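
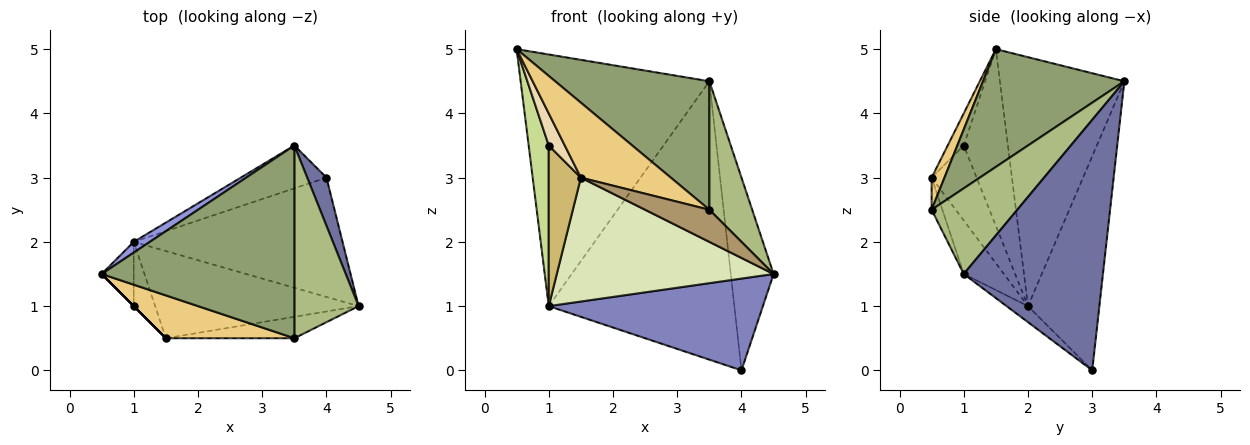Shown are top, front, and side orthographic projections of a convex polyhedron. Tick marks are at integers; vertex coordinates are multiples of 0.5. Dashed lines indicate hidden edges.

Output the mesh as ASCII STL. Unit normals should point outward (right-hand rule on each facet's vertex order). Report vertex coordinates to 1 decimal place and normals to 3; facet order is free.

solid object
 facet normal 0.953 0.293 0.073
  outer loop
   vertex 4.0 3.0 0.0
   vertex 3.5 3.5 4.5
   vertex 4.5 1.0 1.5
  endloop
 endfacet
 facet normal -0.061 -0.609 -0.791
  outer loop
   vertex 1.0 2.0 1.0
   vertex 4.0 3.0 0.0
   vertex 4.5 1.0 1.5
  endloop
 endfacet
 facet normal -0.550 0.834 0.035
  outer loop
   vertex 1.0 2.0 1.0
   vertex 0.5 1.5 5.0
   vertex 3.5 3.5 4.5
  endloop
 endfacet
 facet normal -0.355 0.924 -0.142
  outer loop
   vertex 1.0 2.0 1.0
   vertex 3.5 3.5 4.5
   vertex 4.0 3.0 0.0
  endloop
 endfacet
 facet normal 0.453 -0.494 0.742
  outer loop
   vertex 3.5 0.5 2.5
   vertex 3.5 3.5 4.5
   vertex 0.5 1.5 5.0
  endloop
 endfacet
 facet normal 0.743 -0.371 0.557
  outer loop
   vertex 3.5 0.5 2.5
   vertex 4.5 1.0 1.5
   vertex 3.5 3.5 4.5
  endloop
 endfacet
 facet normal -0.898 -0.408 -0.163
  outer loop
   vertex 1.0 1.0 3.5
   vertex 0.5 1.5 5.0
   vertex 1.0 2.0 1.0
  endloop
 endfacet
 facet normal -0.150 -0.809 -0.569
  outer loop
   vertex 1.5 0.5 3.0
   vertex 1.0 2.0 1.0
   vertex 4.5 1.0 1.5
  endloop
 endfacet
 facet normal -0.137 -0.824 -0.549
  outer loop
   vertex 1.5 0.5 3.0
   vertex 4.5 1.0 1.5
   vertex 3.5 0.5 2.5
  endloop
 endfacet
 facet normal -0.793 -0.566 -0.226
  outer loop
   vertex 1.5 0.5 3.0
   vertex 1.0 1.0 3.5
   vertex 1.0 2.0 1.0
  endloop
 endfacet
 facet normal 0.123 -0.862 0.492
  outer loop
   vertex 1.5 0.5 3.0
   vertex 3.5 0.5 2.5
   vertex 0.5 1.5 5.0
  endloop
 endfacet
 facet normal -0.707 -0.707 0.000
  outer loop
   vertex 1.5 0.5 3.0
   vertex 0.5 1.5 5.0
   vertex 1.0 1.0 3.5
  endloop
 endfacet
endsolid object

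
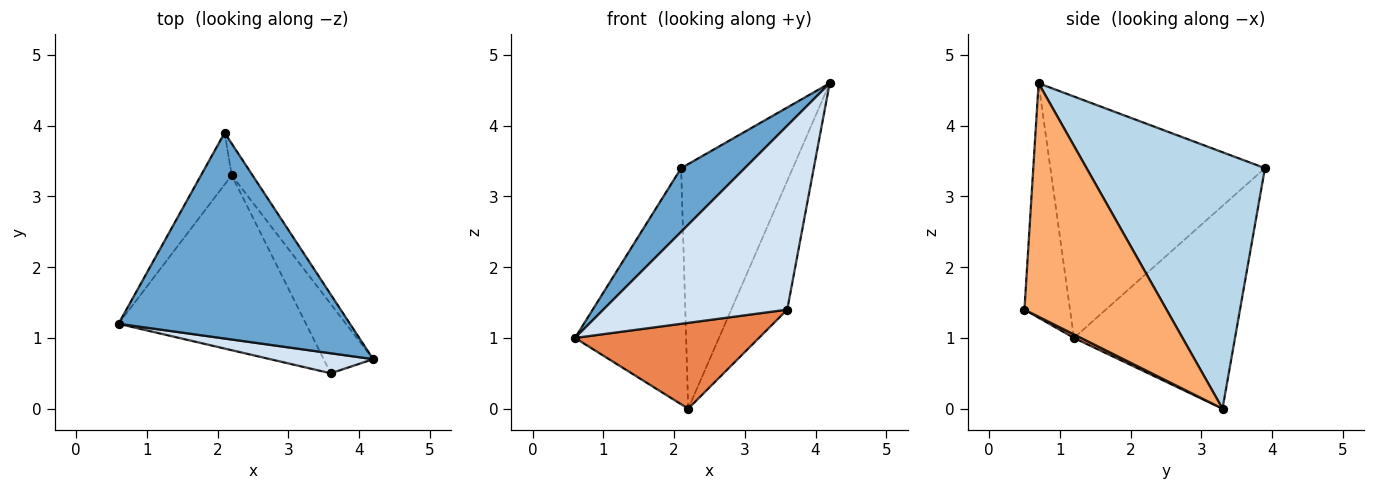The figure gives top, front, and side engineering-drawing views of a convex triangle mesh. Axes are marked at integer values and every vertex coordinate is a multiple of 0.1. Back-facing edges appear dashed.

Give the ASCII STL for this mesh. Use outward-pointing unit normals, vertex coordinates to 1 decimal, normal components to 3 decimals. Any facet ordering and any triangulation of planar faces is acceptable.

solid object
 facet normal -0.706 -0.209 0.677
  outer loop
   vertex 2.1 3.9 3.4
   vertex 0.6 1.2 1.0
   vertex 4.2 0.7 4.6
  endloop
 endfacet
 facet normal -0.817 0.564 -0.123
  outer loop
   vertex 2.2 3.3 0.0
   vertex 0.6 1.2 1.0
   vertex 2.1 3.9 3.4
  endloop
 endfacet
 facet normal 0.846 0.529 -0.069
  outer loop
   vertex 2.2 3.3 0.0
   vertex 2.1 3.9 3.4
   vertex 4.2 0.7 4.6
  endloop
 endfacet
 facet normal -0.239 -0.965 0.105
  outer loop
   vertex 3.6 0.5 1.4
   vertex 4.2 0.7 4.6
   vertex 0.6 1.2 1.0
  endloop
 endfacet
 facet normal 0.017 -0.440 -0.898
  outer loop
   vertex 3.6 0.5 1.4
   vertex 0.6 1.2 1.0
   vertex 2.2 3.3 0.0
  endloop
 endfacet
 facet normal 0.913 0.360 -0.194
  outer loop
   vertex 3.6 0.5 1.4
   vertex 2.2 3.3 0.0
   vertex 4.2 0.7 4.6
  endloop
 endfacet
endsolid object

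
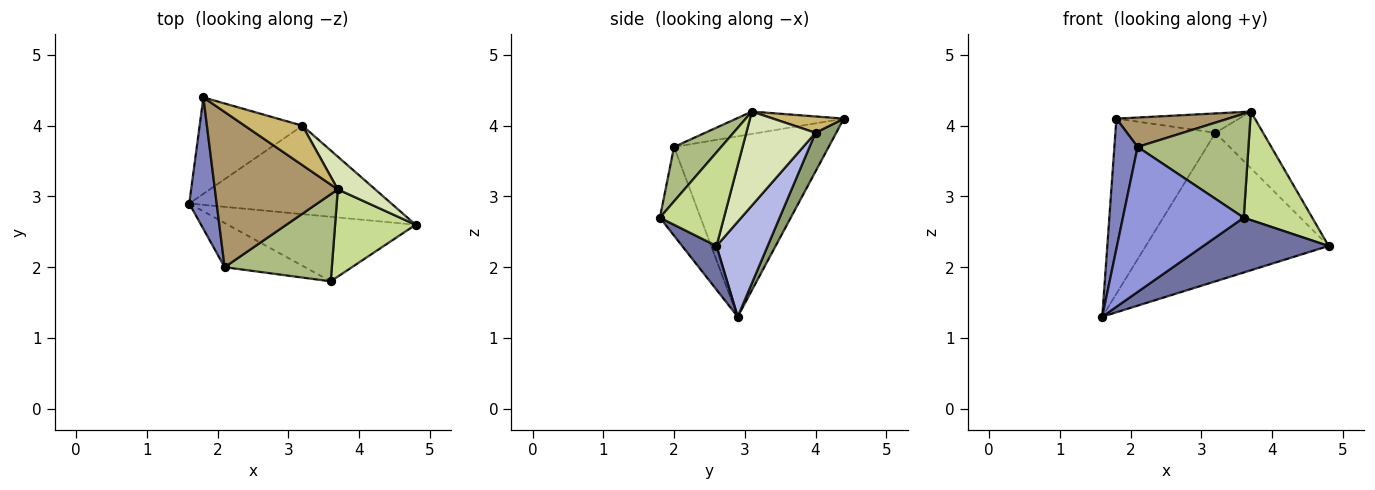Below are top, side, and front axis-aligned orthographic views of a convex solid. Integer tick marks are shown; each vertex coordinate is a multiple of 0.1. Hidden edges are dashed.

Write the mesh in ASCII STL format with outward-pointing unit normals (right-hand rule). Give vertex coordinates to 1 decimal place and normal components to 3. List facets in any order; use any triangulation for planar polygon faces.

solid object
 facet normal 0.175 -0.637 -0.750
  outer loop
   vertex 3.6 1.8 2.7
   vertex 1.6 2.9 1.3
   vertex 4.8 2.6 2.3
  endloop
 endfacet
 facet normal -0.978 -0.147 0.149
  outer loop
   vertex 2.1 2.0 3.7
   vertex 1.8 4.4 4.1
   vertex 1.6 2.9 1.3
  endloop
 endfacet
 facet normal -0.306 -0.911 -0.278
  outer loop
   vertex 2.1 2.0 3.7
   vertex 1.6 2.9 1.3
   vertex 3.6 1.8 2.7
  endloop
 endfacet
 facet normal 0.234 0.835 -0.497
  outer loop
   vertex 3.2 4.0 3.9
   vertex 4.8 2.6 2.3
   vertex 1.6 2.9 1.3
  endloop
 endfacet
 facet normal 0.178 0.862 -0.475
  outer loop
   vertex 3.2 4.0 3.9
   vertex 1.6 2.9 1.3
   vertex 1.8 4.4 4.1
  endloop
 endfacet
 facet normal 0.310 -0.729 0.611
  outer loop
   vertex 3.7 3.1 4.2
   vertex 2.1 2.0 3.7
   vertex 3.6 1.8 2.7
  endloop
 endfacet
 facet normal 0.589 -0.630 0.507
  outer loop
   vertex 3.7 3.1 4.2
   vertex 3.6 1.8 2.7
   vertex 4.8 2.6 2.3
  endloop
 endfacet
 facet normal 0.783 0.539 0.311
  outer loop
   vertex 3.7 3.1 4.2
   vertex 4.8 2.6 2.3
   vertex 3.2 4.0 3.9
  endloop
 endfacet
 facet normal -0.176 -0.183 0.967
  outer loop
   vertex 3.7 3.1 4.2
   vertex 1.8 4.4 4.1
   vertex 2.1 2.0 3.7
  endloop
 endfacet
 facet normal 0.246 0.427 0.870
  outer loop
   vertex 3.7 3.1 4.2
   vertex 3.2 4.0 3.9
   vertex 1.8 4.4 4.1
  endloop
 endfacet
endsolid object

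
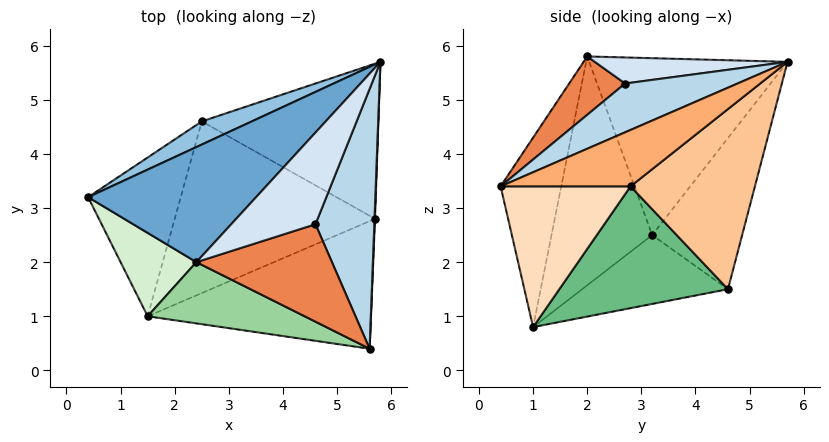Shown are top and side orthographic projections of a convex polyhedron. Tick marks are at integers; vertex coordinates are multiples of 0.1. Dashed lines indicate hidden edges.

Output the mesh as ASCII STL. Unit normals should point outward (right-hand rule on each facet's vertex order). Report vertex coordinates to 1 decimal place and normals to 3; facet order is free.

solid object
 facet normal -0.598 0.565 0.568
  outer loop
   vertex 2.4 2.0 5.8
   vertex 5.8 5.7 5.7
   vertex 0.4 3.2 2.5
  endloop
 endfacet
 facet normal -0.492 0.855 0.163
  outer loop
   vertex 2.5 4.6 1.5
   vertex 0.4 3.2 2.5
   vertex 5.8 5.7 5.7
  endloop
 endfacet
 facet normal 0.601 -0.337 0.724
  outer loop
   vertex 4.6 2.7 5.3
   vertex 5.6 0.4 3.4
   vertex 5.8 5.7 5.7
  endloop
 endfacet
 facet normal 0.287 -0.238 0.928
  outer loop
   vertex 4.6 2.7 5.3
   vertex 5.8 5.7 5.7
   vertex 2.4 2.0 5.8
  endloop
 endfacet
 facet normal 0.341 -0.506 0.792
  outer loop
   vertex 4.6 2.7 5.3
   vertex 2.4 2.0 5.8
   vertex 5.6 0.4 3.4
  endloop
 endfacet
 facet normal 0.999 -0.042 0.009
  outer loop
   vertex 5.7 2.8 3.4
   vertex 5.8 5.7 5.7
   vertex 5.6 0.4 3.4
  endloop
 endfacet
 facet normal 0.631 0.469 -0.618
  outer loop
   vertex 5.7 2.8 3.4
   vertex 2.5 4.6 1.5
   vertex 5.8 5.7 5.7
  endloop
 endfacet
 facet normal 0.533 -0.022 -0.846
  outer loop
   vertex 1.5 1.0 0.8
   vertex 5.7 2.8 3.4
   vertex 5.6 0.4 3.4
  endloop
 endfacet
 facet normal 0.519 0.022 -0.854
  outer loop
   vertex 1.5 1.0 0.8
   vertex 2.5 4.6 1.5
   vertex 5.7 2.8 3.4
  endloop
 endfacet
 facet normal -0.286 -0.928 0.237
  outer loop
   vertex 1.5 1.0 0.8
   vertex 5.6 0.4 3.4
   vertex 2.4 2.0 5.8
  endloop
 endfacet
 facet normal -0.568 0.306 -0.764
  outer loop
   vertex 1.5 1.0 0.8
   vertex 0.4 3.2 2.5
   vertex 2.5 4.6 1.5
  endloop
 endfacet
 facet normal -0.771 -0.583 0.255
  outer loop
   vertex 1.5 1.0 0.8
   vertex 2.4 2.0 5.8
   vertex 0.4 3.2 2.5
  endloop
 endfacet
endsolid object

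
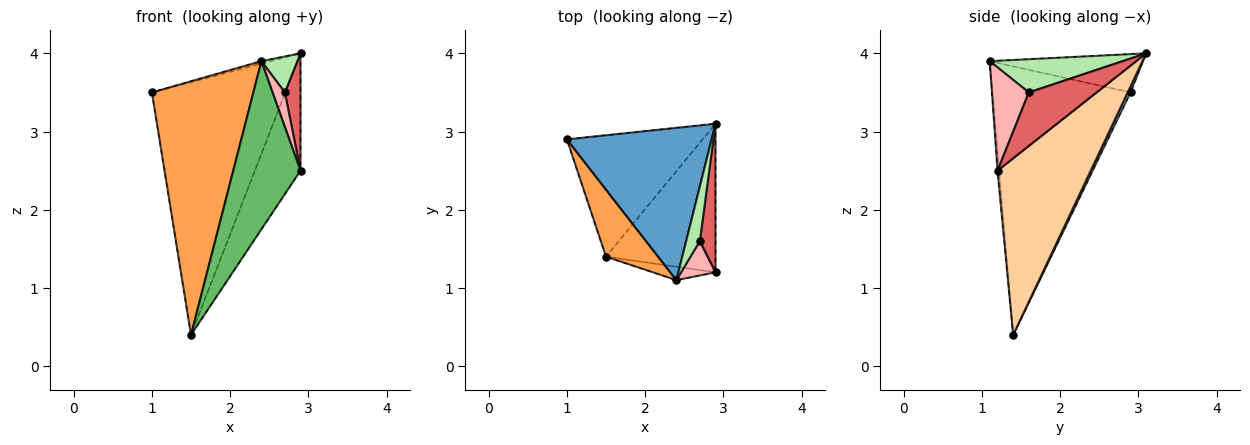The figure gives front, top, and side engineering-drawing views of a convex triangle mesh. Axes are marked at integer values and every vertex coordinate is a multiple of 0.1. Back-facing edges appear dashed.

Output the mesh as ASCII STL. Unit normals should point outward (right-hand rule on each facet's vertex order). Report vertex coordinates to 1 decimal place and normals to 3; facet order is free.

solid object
 facet normal -0.256 0.016 0.967
  outer loop
   vertex 2.4 1.1 3.9
   vertex 2.9 3.1 4.0
   vertex 1.0 2.9 3.5
  endloop
 endfacet
 facet normal 0.019 0.901 -0.433
  outer loop
   vertex 1.5 1.4 0.4
   vertex 1.0 2.9 3.5
   vertex 2.9 3.1 4.0
  endloop
 endfacet
 facet normal -0.796 -0.585 0.155
  outer loop
   vertex 1.5 1.4 0.4
   vertex 2.4 1.1 3.9
   vertex 1.0 2.9 3.5
  endloop
 endfacet
 facet normal 0.785 0.384 -0.487
  outer loop
   vertex 2.9 1.2 2.5
   vertex 1.5 1.4 0.4
   vertex 2.9 3.1 4.0
  endloop
 endfacet
 facet normal -0.023 -0.997 -0.079
  outer loop
   vertex 2.9 1.2 2.5
   vertex 2.4 1.1 3.9
   vertex 1.5 1.4 0.4
  endloop
 endfacet
 facet normal 0.897 -0.243 0.369
  outer loop
   vertex 2.7 1.6 3.5
   vertex 2.9 3.1 4.0
   vertex 2.4 1.1 3.9
  endloop
 endfacet
 facet normal 0.937 -0.216 0.274
  outer loop
   vertex 2.7 1.6 3.5
   vertex 2.9 1.2 2.5
   vertex 2.9 3.1 4.0
  endloop
 endfacet
 facet normal 0.905 -0.302 0.302
  outer loop
   vertex 2.7 1.6 3.5
   vertex 2.4 1.1 3.9
   vertex 2.9 1.2 2.5
  endloop
 endfacet
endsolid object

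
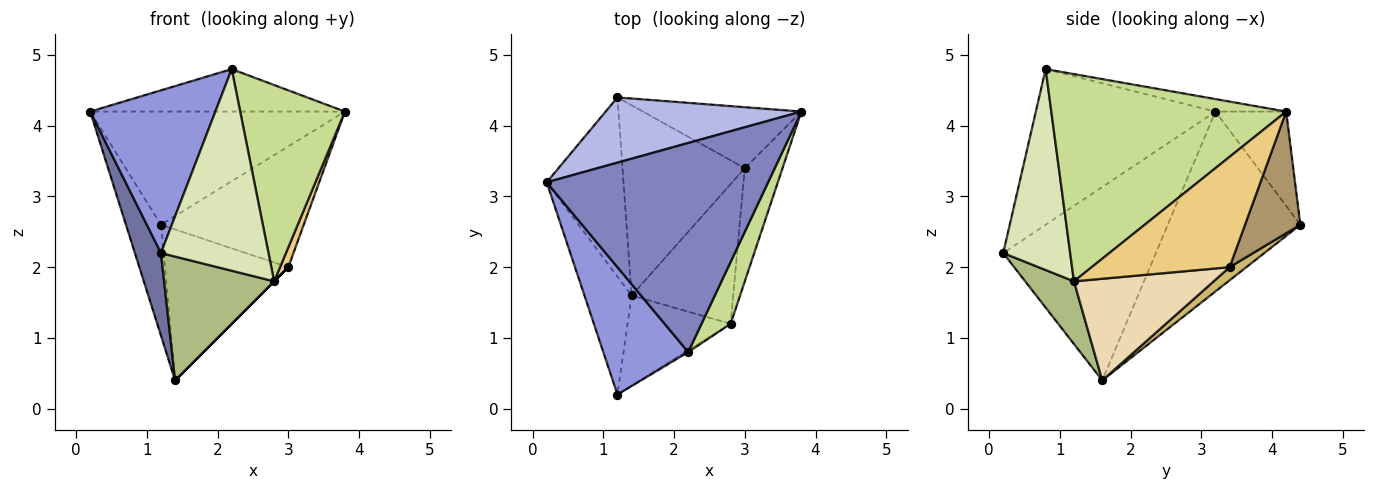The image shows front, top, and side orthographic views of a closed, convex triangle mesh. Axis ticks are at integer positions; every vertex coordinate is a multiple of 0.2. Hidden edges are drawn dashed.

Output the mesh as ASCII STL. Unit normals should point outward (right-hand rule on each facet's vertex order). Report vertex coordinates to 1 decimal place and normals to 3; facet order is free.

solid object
 facet normal -0.958 -0.164 -0.234
  outer loop
   vertex 1.4 1.6 0.4
   vertex 1.2 0.2 2.2
   vertex 0.2 3.2 4.2
  endloop
 endfacet
 facet normal -0.055 0.199 0.979
  outer loop
   vertex 2.2 0.8 4.8
   vertex 3.8 4.2 4.2
   vertex 0.2 3.2 4.2
  endloop
 endfacet
 facet normal -0.749 -0.522 0.408
  outer loop
   vertex 2.2 0.8 4.8
   vertex 0.2 3.2 4.2
   vertex 1.2 0.2 2.2
  endloop
 endfacet
 facet normal -0.234 0.842 0.486
  outer loop
   vertex 1.2 4.4 2.6
   vertex 0.2 3.2 4.2
   vertex 3.8 4.2 4.2
  endloop
 endfacet
 facet normal -0.894 0.236 -0.382
  outer loop
   vertex 1.2 4.4 2.6
   vertex 1.4 1.6 0.4
   vertex 0.2 3.2 4.2
  endloop
 endfacet
 facet normal 0.337 -0.761 -0.554
  outer loop
   vertex 2.8 1.2 1.8
   vertex 1.2 0.2 2.2
   vertex 1.4 1.6 0.4
  endloop
 endfacet
 facet normal 0.906 -0.404 0.127
  outer loop
   vertex 2.8 1.2 1.8
   vertex 3.8 4.2 4.2
   vertex 2.2 0.8 4.8
  endloop
 endfacet
 facet normal 0.529 -0.849 -0.007
  outer loop
   vertex 2.8 1.2 1.8
   vertex 2.2 0.8 4.8
   vertex 1.2 0.2 2.2
  endloop
 endfacet
 facet normal 0.327 0.844 -0.426
  outer loop
   vertex 3.0 3.4 2.0
   vertex 1.2 4.4 2.6
   vertex 3.8 4.2 4.2
  endloop
 endfacet
 facet normal 0.084 0.619 -0.781
  outer loop
   vertex 3.0 3.4 2.0
   vertex 1.4 1.6 0.4
   vertex 1.2 4.4 2.6
  endloop
 endfacet
 facet normal 0.945 -0.057 -0.323
  outer loop
   vertex 3.0 3.4 2.0
   vertex 3.8 4.2 4.2
   vertex 2.8 1.2 1.8
  endloop
 endfacet
 facet normal 0.707 0.000 -0.707
  outer loop
   vertex 3.0 3.4 2.0
   vertex 2.8 1.2 1.8
   vertex 1.4 1.6 0.4
  endloop
 endfacet
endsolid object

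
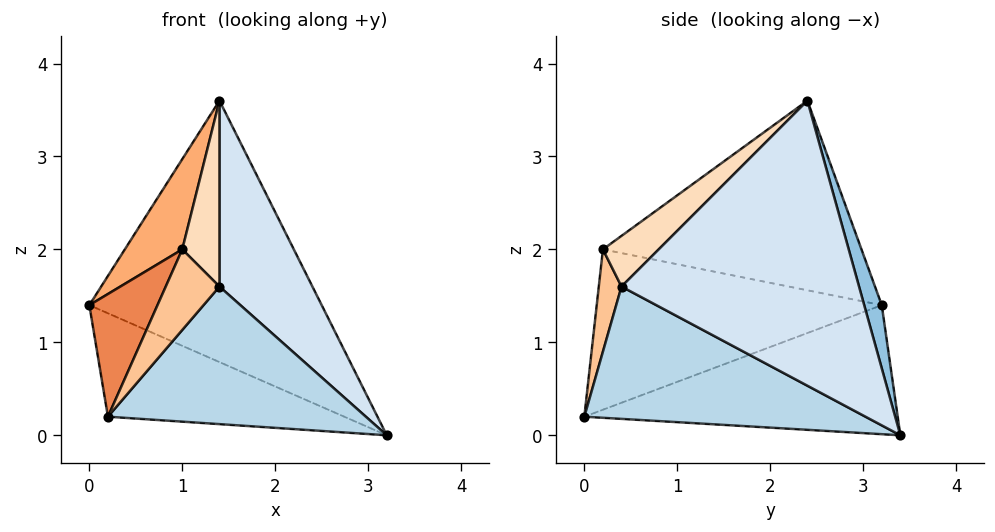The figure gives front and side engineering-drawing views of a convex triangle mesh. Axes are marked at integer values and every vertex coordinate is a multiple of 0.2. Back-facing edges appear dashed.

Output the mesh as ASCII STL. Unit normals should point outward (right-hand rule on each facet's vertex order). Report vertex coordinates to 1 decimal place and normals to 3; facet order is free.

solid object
 facet normal -0.398 0.300 -0.867
  outer loop
   vertex 0.2 0.0 0.2
   vertex 0.0 3.2 1.4
   vertex 3.2 3.4 0.0
  endloop
 endfacet
 facet normal 0.072 0.951 0.300
  outer loop
   vertex 1.4 2.4 3.6
   vertex 3.2 3.4 0.0
   vertex 0.0 3.2 1.4
  endloop
 endfacet
 facet normal 0.675 -0.619 -0.402
  outer loop
   vertex 1.4 0.4 1.6
   vertex 0.2 0.0 0.2
   vertex 3.2 3.4 0.0
  endloop
 endfacet
 facet normal 0.875 -0.342 0.342
  outer loop
   vertex 1.4 0.4 1.6
   vertex 3.2 3.4 0.0
   vertex 1.4 2.4 3.6
  endloop
 endfacet
 facet normal -0.884 -0.211 0.416
  outer loop
   vertex 1.0 0.2 2.0
   vertex 0.0 3.2 1.4
   vertex 0.2 0.0 0.2
  endloop
 endfacet
 facet normal -0.858 -0.191 0.477
  outer loop
   vertex 1.0 0.2 2.0
   vertex 1.4 2.4 3.6
   vertex 0.0 3.2 1.4
  endloop
 endfacet
 facet normal 0.389 -0.919 -0.071
  outer loop
   vertex 1.0 0.2 2.0
   vertex 0.2 0.0 0.2
   vertex 1.4 0.4 1.6
  endloop
 endfacet
 facet normal 0.728 -0.485 0.485
  outer loop
   vertex 1.0 0.2 2.0
   vertex 1.4 0.4 1.6
   vertex 1.4 2.4 3.6
  endloop
 endfacet
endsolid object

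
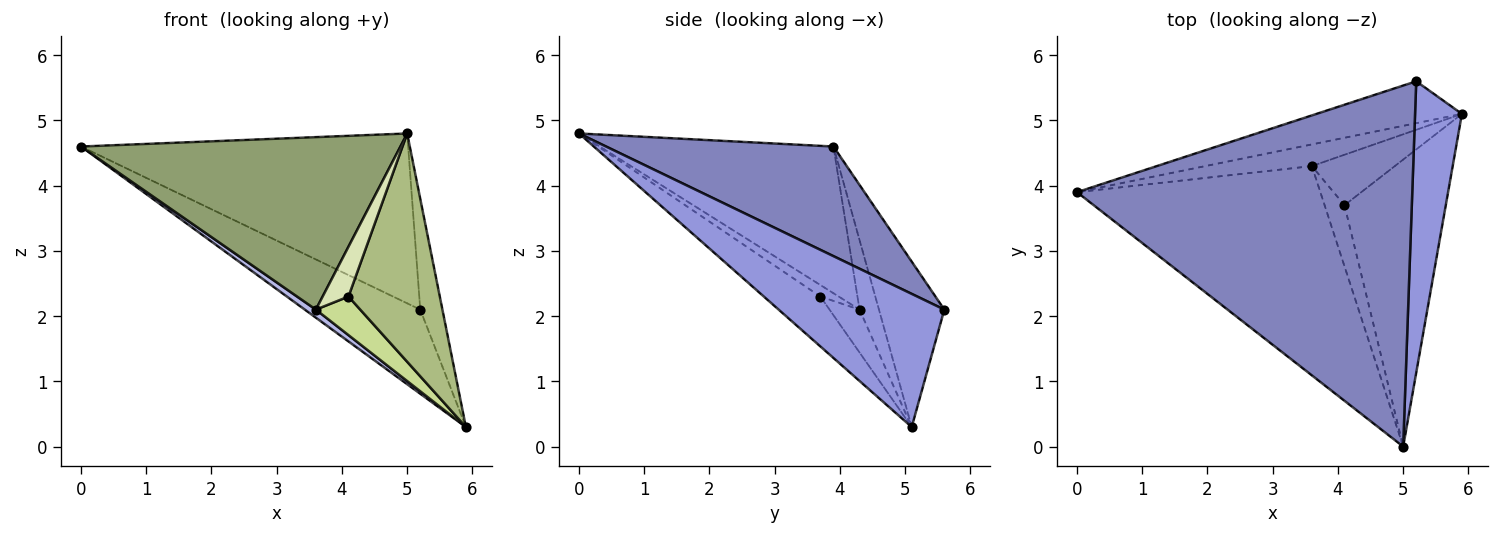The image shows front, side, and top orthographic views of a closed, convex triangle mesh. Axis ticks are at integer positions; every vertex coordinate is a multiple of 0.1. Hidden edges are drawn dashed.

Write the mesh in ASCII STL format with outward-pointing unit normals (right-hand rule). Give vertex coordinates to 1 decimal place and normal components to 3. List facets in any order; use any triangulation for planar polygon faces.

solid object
 facet normal -0.452 0.798 -0.398
  outer loop
   vertex 5.2 5.6 2.1
   vertex 5.9 5.1 0.3
   vertex 0.0 3.9 4.6
  endloop
 endfacet
 facet normal 0.284 0.408 0.868
  outer loop
   vertex 5.2 5.6 2.1
   vertex 0.0 3.9 4.6
   vertex 5.0 0.0 4.8
  endloop
 endfacet
 facet normal 0.936 0.125 0.329
  outer loop
   vertex 5.2 5.6 2.1
   vertex 5.0 0.0 4.8
   vertex 5.9 5.1 0.3
  endloop
 endfacet
 facet normal -0.522 -0.298 -0.799
  outer loop
   vertex 3.6 4.3 2.1
   vertex 0.0 3.9 4.6
   vertex 5.9 5.1 0.3
  endloop
 endfacet
 facet normal -0.422 -0.577 -0.700
  outer loop
   vertex 3.6 4.3 2.1
   vertex 5.0 0.0 4.8
   vertex 0.0 3.9 4.6
  endloop
 endfacet
 facet normal -0.360 -0.581 -0.730
  outer loop
   vertex 4.1 3.7 2.3
   vertex 5.9 5.1 0.3
   vertex 5.0 0.0 4.8
  endloop
 endfacet
 facet normal -0.380 -0.562 -0.735
  outer loop
   vertex 4.1 3.7 2.3
   vertex 3.6 4.3 2.1
   vertex 5.9 5.1 0.3
  endloop
 endfacet
 facet normal -0.410 -0.577 -0.706
  outer loop
   vertex 4.1 3.7 2.3
   vertex 5.0 0.0 4.8
   vertex 3.6 4.3 2.1
  endloop
 endfacet
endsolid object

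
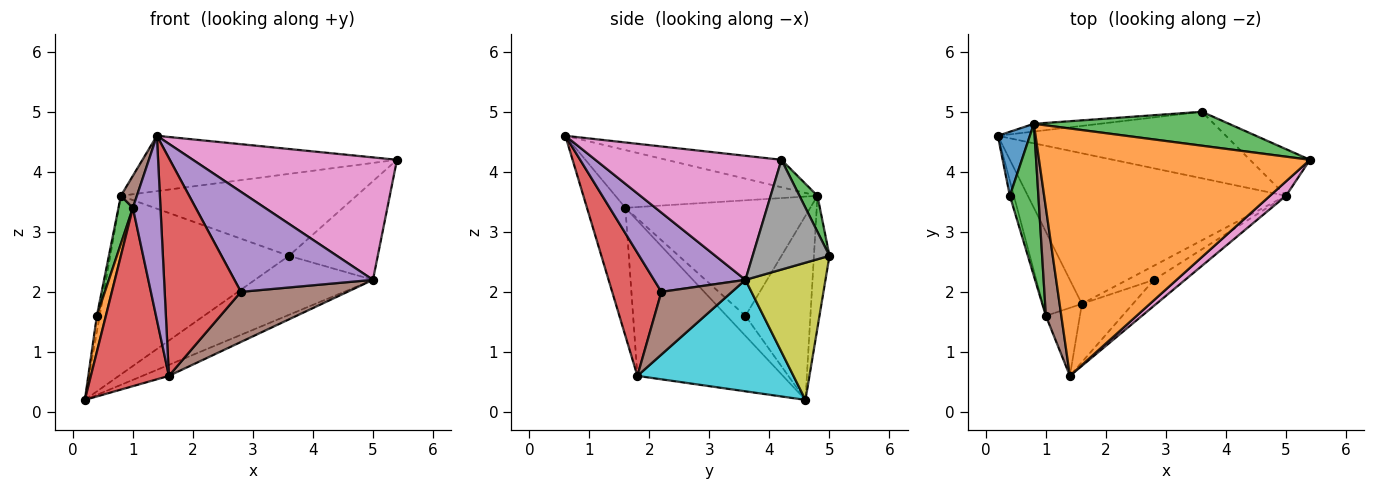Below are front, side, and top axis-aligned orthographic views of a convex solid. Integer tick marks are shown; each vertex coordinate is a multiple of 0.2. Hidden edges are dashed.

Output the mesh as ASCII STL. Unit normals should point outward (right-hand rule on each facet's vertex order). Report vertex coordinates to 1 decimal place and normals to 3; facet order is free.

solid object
 facet normal -0.087 0.995 -0.043
  outer loop
   vertex 0.8 4.8 3.6
   vertex 3.6 5.0 2.6
   vertex 0.2 4.6 0.2
  endloop
 endfacet
 facet normal -0.098 0.217 0.971
  outer loop
   vertex 0.8 4.8 3.6
   vertex 1.4 0.6 4.6
   vertex 5.4 4.2 4.2
  endloop
 endfacet
 facet normal 0.070 0.922 0.382
  outer loop
   vertex 0.8 4.8 3.6
   vertex 5.4 4.2 4.2
   vertex 3.6 5.0 2.6
  endloop
 endfacet
 facet normal -0.860 -0.461 -0.217
  outer loop
   vertex 1.0 1.6 3.4
   vertex 0.2 4.6 0.2
   vertex 1.6 1.8 0.6
  endloop
 endfacet
 facet normal -0.794 -0.571 -0.211
  outer loop
   vertex 1.0 1.6 3.4
   vertex 1.6 1.8 0.6
   vertex 1.4 0.6 4.6
  endloop
 endfacet
 facet normal -0.963 -0.076 0.258
  outer loop
   vertex 1.0 1.6 3.4
   vertex 1.4 0.6 4.6
   vertex 0.8 4.8 3.6
  endloop
 endfacet
 facet normal 0.671 -0.736 0.087
  outer loop
   vertex 5.0 3.6 2.2
   vertex 5.4 4.2 4.2
   vertex 1.4 0.6 4.6
  endloop
 endfacet
 facet normal 0.616 0.712 -0.337
  outer loop
   vertex 5.0 3.6 2.2
   vertex 3.6 5.0 2.6
   vertex 5.4 4.2 4.2
  endloop
 endfacet
 facet normal 0.410 0.605 -0.682
  outer loop
   vertex 5.0 3.6 2.2
   vertex 0.2 4.6 0.2
   vertex 3.6 5.0 2.6
  endloop
 endfacet
 facet normal 0.396 0.067 -0.916
  outer loop
   vertex 5.0 3.6 2.2
   vertex 1.6 1.8 0.6
   vertex 0.2 4.6 0.2
  endloop
 endfacet
 facet normal -0.984 0.043 0.171
  outer loop
   vertex 0.4 3.6 1.6
   vertex 0.8 4.8 3.6
   vertex 0.2 4.6 0.2
  endloop
 endfacet
 facet normal -0.887 -0.426 -0.177
  outer loop
   vertex 0.4 3.6 1.6
   vertex 0.2 4.6 0.2
   vertex 1.0 1.6 3.4
  endloop
 endfacet
 facet normal -0.968 -0.075 0.239
  outer loop
   vertex 0.4 3.6 1.6
   vertex 1.0 1.6 3.4
   vertex 0.8 4.8 3.6
  endloop
 endfacet
 facet normal 0.529 -0.820 -0.219
  outer loop
   vertex 2.8 2.2 2.0
   vertex 1.4 0.6 4.6
   vertex 1.6 1.8 0.6
  endloop
 endfacet
 facet normal 0.538 -0.816 -0.212
  outer loop
   vertex 2.8 2.2 2.0
   vertex 5.0 3.6 2.2
   vertex 1.4 0.6 4.6
  endloop
 endfacet
 facet normal 0.537 -0.812 -0.229
  outer loop
   vertex 2.8 2.2 2.0
   vertex 1.6 1.8 0.6
   vertex 5.0 3.6 2.2
  endloop
 endfacet
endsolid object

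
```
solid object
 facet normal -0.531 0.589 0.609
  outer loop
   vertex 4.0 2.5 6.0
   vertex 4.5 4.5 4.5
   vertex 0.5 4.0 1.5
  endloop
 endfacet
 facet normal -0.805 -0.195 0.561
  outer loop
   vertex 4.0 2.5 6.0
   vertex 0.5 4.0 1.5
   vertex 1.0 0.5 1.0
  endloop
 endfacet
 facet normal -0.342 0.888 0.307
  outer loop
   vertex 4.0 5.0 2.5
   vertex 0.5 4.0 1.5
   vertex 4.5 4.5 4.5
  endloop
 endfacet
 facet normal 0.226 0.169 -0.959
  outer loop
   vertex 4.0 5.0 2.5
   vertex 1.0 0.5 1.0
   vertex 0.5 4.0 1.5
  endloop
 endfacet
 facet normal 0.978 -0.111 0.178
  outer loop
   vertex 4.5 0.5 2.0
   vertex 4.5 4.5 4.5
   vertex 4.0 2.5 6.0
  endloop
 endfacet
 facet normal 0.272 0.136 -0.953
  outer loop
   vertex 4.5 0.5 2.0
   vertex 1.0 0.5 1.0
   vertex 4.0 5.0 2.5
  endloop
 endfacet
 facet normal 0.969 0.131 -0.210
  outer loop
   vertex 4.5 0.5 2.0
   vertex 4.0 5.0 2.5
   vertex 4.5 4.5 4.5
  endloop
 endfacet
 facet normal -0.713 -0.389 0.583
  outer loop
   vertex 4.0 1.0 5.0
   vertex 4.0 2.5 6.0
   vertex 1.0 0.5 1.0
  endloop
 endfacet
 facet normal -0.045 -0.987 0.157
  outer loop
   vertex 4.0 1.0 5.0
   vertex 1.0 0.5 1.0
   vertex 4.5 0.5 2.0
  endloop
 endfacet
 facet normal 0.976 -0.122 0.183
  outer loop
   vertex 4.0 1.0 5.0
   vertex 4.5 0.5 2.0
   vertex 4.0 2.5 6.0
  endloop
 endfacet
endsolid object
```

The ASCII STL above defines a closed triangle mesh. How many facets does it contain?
10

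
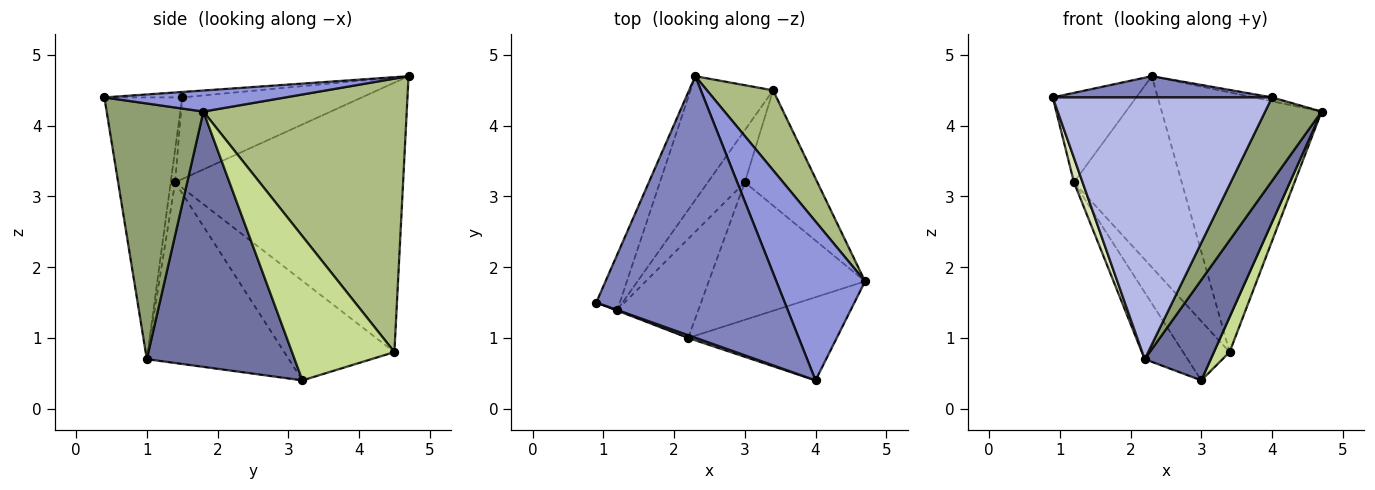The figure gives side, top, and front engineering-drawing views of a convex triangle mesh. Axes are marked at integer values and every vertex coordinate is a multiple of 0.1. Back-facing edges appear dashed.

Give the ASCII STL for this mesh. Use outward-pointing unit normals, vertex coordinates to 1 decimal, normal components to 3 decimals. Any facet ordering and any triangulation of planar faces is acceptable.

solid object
 facet normal 0.797 -0.356 -0.488
  outer loop
   vertex 2.2 1.0 0.7
   vertex 3.0 3.2 0.4
   vertex 4.7 1.8 4.2
  endloop
 endfacet
 facet normal -0.029 -0.081 0.996
  outer loop
   vertex 4.0 0.4 4.4
   vertex 2.3 4.7 4.7
   vertex 0.9 1.5 4.4
  endloop
 endfacet
 facet normal 0.231 0.023 0.973
  outer loop
   vertex 4.0 0.4 4.4
   vertex 4.7 1.8 4.2
   vertex 2.3 4.7 4.7
  endloop
 endfacet
 facet normal -0.334 -0.942 0.010
  outer loop
   vertex 4.0 0.4 4.4
   vertex 0.9 1.5 4.4
   vertex 2.2 1.0 0.7
  endloop
 endfacet
 facet normal 0.772 -0.450 -0.449
  outer loop
   vertex 4.0 0.4 4.4
   vertex 2.2 1.0 0.7
   vertex 4.7 1.8 4.2
  endloop
 endfacet
 facet normal 0.772 0.607 0.187
  outer loop
   vertex 3.4 4.5 0.8
   vertex 2.3 4.7 4.7
   vertex 4.7 1.8 4.2
  endloop
 endfacet
 facet normal 0.885 -0.135 -0.446
  outer loop
   vertex 3.4 4.5 0.8
   vertex 4.7 1.8 4.2
   vertex 3.0 3.2 0.4
  endloop
 endfacet
 facet normal -0.455 -0.890 -0.040
  outer loop
   vertex 1.2 1.4 3.2
   vertex 2.2 1.0 0.7
   vertex 0.9 1.5 4.4
  endloop
 endfacet
 facet normal -0.880 0.266 -0.394
  outer loop
   vertex 1.2 1.4 3.2
   vertex 3.0 3.2 0.4
   vertex 2.2 1.0 0.7
  endloop
 endfacet
 facet normal -0.872 0.368 -0.324
  outer loop
   vertex 1.2 1.4 3.2
   vertex 3.4 4.5 0.8
   vertex 3.0 3.2 0.4
  endloop
 endfacet
 facet normal -0.877 0.408 -0.253
  outer loop
   vertex 1.2 1.4 3.2
   vertex 0.9 1.5 4.4
   vertex 2.3 4.7 4.7
  endloop
 endfacet
 facet normal -0.871 0.412 -0.267
  outer loop
   vertex 1.2 1.4 3.2
   vertex 2.3 4.7 4.7
   vertex 3.4 4.5 0.8
  endloop
 endfacet
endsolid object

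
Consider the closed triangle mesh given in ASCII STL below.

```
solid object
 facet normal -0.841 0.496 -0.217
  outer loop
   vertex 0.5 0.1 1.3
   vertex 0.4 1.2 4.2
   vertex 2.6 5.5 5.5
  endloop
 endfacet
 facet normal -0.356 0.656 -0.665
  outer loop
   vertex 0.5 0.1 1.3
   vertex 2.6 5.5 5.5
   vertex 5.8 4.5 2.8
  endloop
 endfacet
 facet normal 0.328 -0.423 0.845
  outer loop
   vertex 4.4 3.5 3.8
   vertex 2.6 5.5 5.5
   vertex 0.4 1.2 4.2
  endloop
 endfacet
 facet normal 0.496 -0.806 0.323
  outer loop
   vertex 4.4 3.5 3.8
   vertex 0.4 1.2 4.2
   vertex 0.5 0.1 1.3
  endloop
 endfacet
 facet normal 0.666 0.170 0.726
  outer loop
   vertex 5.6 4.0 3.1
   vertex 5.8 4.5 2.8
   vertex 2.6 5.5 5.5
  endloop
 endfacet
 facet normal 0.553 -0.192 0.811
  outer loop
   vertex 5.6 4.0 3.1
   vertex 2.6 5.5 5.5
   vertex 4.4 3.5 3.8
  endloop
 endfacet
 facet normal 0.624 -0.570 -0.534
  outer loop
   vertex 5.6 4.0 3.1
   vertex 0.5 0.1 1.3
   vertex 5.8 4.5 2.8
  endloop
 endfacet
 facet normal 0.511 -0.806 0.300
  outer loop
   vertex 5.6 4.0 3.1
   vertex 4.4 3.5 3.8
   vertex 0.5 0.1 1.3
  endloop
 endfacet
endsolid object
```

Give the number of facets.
8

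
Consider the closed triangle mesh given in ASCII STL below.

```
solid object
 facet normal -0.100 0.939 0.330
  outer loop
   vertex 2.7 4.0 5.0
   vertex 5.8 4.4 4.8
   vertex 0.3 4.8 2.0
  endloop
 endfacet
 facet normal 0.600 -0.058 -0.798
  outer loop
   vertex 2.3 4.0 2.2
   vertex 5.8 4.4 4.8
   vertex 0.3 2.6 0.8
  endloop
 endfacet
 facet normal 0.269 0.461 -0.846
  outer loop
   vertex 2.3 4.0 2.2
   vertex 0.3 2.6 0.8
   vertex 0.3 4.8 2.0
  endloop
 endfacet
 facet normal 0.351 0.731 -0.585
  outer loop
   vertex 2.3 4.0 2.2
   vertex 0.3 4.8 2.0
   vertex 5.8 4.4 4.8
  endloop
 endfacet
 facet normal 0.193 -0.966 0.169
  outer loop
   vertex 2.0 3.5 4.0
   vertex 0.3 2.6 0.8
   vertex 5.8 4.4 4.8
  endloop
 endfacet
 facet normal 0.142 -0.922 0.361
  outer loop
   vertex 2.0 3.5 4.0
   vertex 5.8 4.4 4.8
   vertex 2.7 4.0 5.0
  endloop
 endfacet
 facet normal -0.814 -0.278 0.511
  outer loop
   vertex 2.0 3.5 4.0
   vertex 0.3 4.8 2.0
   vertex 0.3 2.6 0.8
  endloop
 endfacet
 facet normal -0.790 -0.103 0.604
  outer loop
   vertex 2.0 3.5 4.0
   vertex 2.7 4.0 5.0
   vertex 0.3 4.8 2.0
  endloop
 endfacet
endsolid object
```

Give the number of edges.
12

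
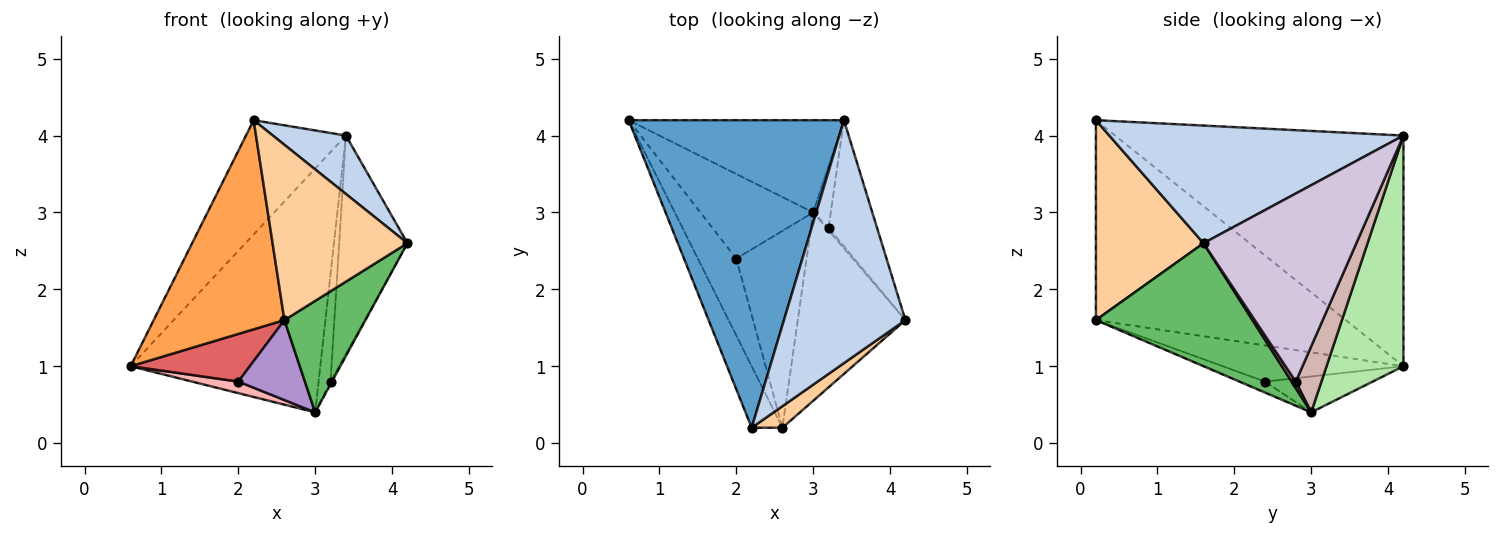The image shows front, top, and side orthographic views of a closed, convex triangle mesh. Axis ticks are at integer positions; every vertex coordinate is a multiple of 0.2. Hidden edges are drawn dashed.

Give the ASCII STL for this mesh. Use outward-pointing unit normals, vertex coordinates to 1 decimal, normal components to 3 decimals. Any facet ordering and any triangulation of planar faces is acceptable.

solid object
 facet normal -0.709 0.246 0.661
  outer loop
   vertex 3.4 4.2 4.0
   vertex 0.6 4.2 1.0
   vertex 2.2 0.2 4.2
  endloop
 endfacet
 facet normal 0.685 -0.170 0.708
  outer loop
   vertex 3.4 4.2 4.0
   vertex 2.2 0.2 4.2
   vertex 4.2 1.6 2.6
  endloop
 endfacet
 facet normal -0.878 -0.459 -0.135
  outer loop
   vertex 2.6 0.2 1.6
   vertex 2.2 0.2 4.2
   vertex 0.6 4.2 1.0
  endloop
 endfacet
 facet normal 0.621 -0.778 0.096
  outer loop
   vertex 2.6 0.2 1.6
   vertex 4.2 1.6 2.6
   vertex 2.2 0.2 4.2
  endloop
 endfacet
 facet normal 0.701 -0.363 -0.614
  outer loop
   vertex 3.0 3.0 0.4
   vertex 4.2 1.6 2.6
   vertex 2.6 0.2 1.6
  endloop
 endfacet
 facet normal 0.355 0.875 -0.331
  outer loop
   vertex 3.0 3.0 0.4
   vertex 0.6 4.2 1.0
   vertex 3.4 4.2 4.0
  endloop
 endfacet
 facet normal -0.624 -0.412 -0.664
  outer loop
   vertex 2.0 2.4 0.8
   vertex 2.6 0.2 1.6
   vertex 0.6 4.2 1.0
  endloop
 endfacet
 facet normal -0.301 -0.129 -0.945
  outer loop
   vertex 2.0 2.4 0.8
   vertex 0.6 4.2 1.0
   vertex 3.0 3.0 0.4
  endloop
 endfacet
 facet normal -0.143 -0.372 -0.917
  outer loop
   vertex 2.0 2.4 0.8
   vertex 3.0 3.0 0.4
   vertex 2.6 0.2 1.6
  endloop
 endfacet
 facet normal 0.889 0.397 -0.229
  outer loop
   vertex 3.2 2.8 0.8
   vertex 3.4 4.2 4.0
   vertex 4.2 1.6 2.6
  endloop
 endfacet
 facet normal 0.905 0.302 -0.302
  outer loop
   vertex 3.2 2.8 0.8
   vertex 4.2 1.6 2.6
   vertex 3.0 3.0 0.4
  endloop
 endfacet
 facet normal 0.881 0.411 -0.235
  outer loop
   vertex 3.2 2.8 0.8
   vertex 3.0 3.0 0.4
   vertex 3.4 4.2 4.0
  endloop
 endfacet
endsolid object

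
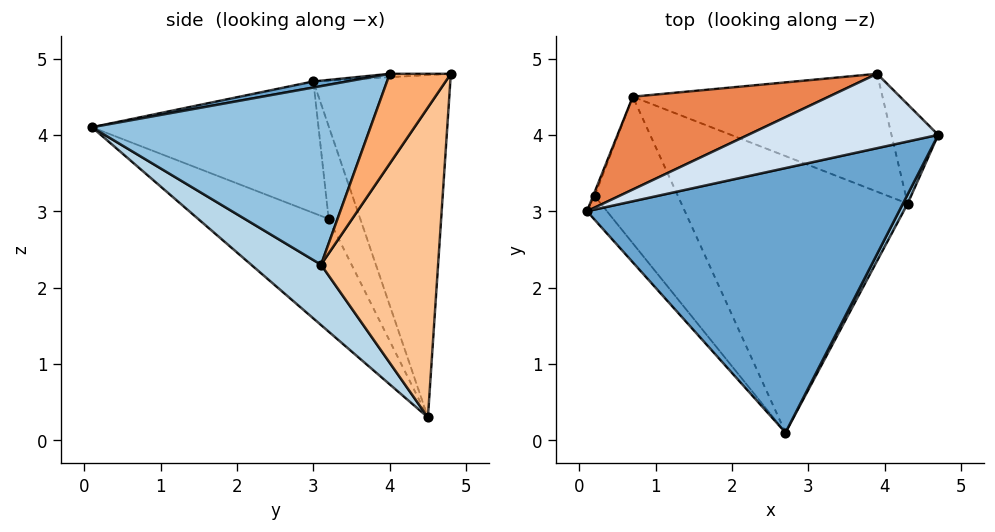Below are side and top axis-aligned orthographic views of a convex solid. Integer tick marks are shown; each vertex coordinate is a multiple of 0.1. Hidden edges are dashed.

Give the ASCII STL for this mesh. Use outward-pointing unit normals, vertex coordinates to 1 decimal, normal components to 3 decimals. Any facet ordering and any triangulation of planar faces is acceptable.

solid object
 facet normal 0.019 -0.186 0.982
  outer loop
   vertex 2.7 0.1 4.1
   vertex 4.7 4.0 4.8
   vertex 0.1 3.0 4.7
  endloop
 endfacet
 facet normal 0.888 -0.460 0.023
  outer loop
   vertex 4.3 3.1 2.3
   vertex 4.7 4.0 4.8
   vertex 2.7 0.1 4.1
  endloop
 endfacet
 facet normal 0.210 -0.583 -0.785
  outer loop
   vertex 4.3 3.1 2.3
   vertex 2.7 0.1 4.1
   vertex 0.7 4.5 0.3
  endloop
 endfacet
 facet normal -0.018 -0.018 1.000
  outer loop
   vertex 3.9 4.8 4.8
   vertex 0.1 3.0 4.7
   vertex 4.7 4.0 4.8
  endloop
 endfacet
 facet normal -0.421 0.875 0.241
  outer loop
   vertex 3.9 4.8 4.8
   vertex 0.7 4.5 0.3
   vertex 0.1 3.0 4.7
  endloop
 endfacet
 facet normal 0.664 0.664 -0.345
  outer loop
   vertex 3.9 4.8 4.8
   vertex 4.7 4.0 4.8
   vertex 4.3 3.1 2.3
  endloop
 endfacet
 facet normal 0.522 0.742 -0.421
  outer loop
   vertex 3.9 4.8 4.8
   vertex 4.3 3.1 2.3
   vertex 0.7 4.5 0.3
  endloop
 endfacet
 facet normal -0.751 -0.650 -0.114
  outer loop
   vertex 0.2 3.2 2.9
   vertex 2.7 0.1 4.1
   vertex 0.1 3.0 4.7
  endloop
 endfacet
 facet normal -0.943 0.332 -0.016
  outer loop
   vertex 0.2 3.2 2.9
   vertex 0.1 3.0 4.7
   vertex 0.7 4.5 0.3
  endloop
 endfacet
 facet normal -0.604 -0.660 -0.446
  outer loop
   vertex 0.2 3.2 2.9
   vertex 0.7 4.5 0.3
   vertex 2.7 0.1 4.1
  endloop
 endfacet
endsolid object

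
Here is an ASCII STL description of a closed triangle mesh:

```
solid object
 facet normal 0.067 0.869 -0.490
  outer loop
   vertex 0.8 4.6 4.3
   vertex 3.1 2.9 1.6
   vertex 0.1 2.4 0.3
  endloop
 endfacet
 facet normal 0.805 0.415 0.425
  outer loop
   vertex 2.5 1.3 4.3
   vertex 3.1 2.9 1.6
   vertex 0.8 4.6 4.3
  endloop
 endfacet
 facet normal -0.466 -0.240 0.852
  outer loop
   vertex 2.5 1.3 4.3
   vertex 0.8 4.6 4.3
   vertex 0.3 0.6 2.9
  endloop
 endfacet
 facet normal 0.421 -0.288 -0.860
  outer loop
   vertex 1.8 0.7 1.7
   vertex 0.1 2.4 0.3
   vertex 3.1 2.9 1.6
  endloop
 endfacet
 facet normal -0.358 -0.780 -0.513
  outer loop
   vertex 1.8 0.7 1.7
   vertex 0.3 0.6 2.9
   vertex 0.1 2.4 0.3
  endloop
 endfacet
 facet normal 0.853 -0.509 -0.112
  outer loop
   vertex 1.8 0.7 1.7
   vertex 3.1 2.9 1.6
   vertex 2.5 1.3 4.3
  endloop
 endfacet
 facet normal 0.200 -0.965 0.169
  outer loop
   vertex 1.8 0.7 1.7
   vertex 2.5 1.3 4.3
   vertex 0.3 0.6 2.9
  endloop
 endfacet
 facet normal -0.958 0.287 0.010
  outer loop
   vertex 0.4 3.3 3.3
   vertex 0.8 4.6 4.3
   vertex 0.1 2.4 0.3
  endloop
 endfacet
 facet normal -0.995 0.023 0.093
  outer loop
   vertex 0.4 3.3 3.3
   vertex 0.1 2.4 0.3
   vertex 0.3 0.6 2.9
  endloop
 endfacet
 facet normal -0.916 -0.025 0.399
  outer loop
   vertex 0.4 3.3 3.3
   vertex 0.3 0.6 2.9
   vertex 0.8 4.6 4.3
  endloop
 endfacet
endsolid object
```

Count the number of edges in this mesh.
15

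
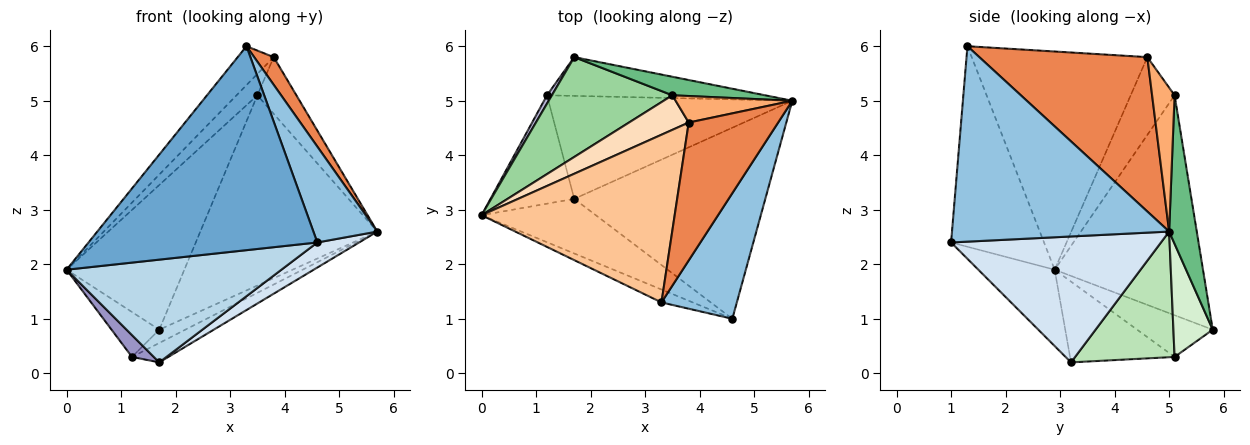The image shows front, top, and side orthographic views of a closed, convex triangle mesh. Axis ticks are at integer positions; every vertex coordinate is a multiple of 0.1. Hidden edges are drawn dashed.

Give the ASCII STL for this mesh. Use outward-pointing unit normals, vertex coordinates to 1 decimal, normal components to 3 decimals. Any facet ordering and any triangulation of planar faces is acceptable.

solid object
 facet normal -0.376 -0.925 -0.059
  outer loop
   vertex 3.3 1.3 6.0
   vertex 0.0 2.9 1.9
   vertex 4.6 1.0 2.4
  endloop
 endfacet
 facet normal 0.900 -0.265 0.347
  outer loop
   vertex 3.3 1.3 6.0
   vertex 4.6 1.0 2.4
   vertex 5.7 5.0 2.6
  endloop
 endfacet
 facet normal -0.299 -0.842 -0.448
  outer loop
   vertex 1.7 3.2 0.2
   vertex 4.6 1.0 2.4
   vertex 0.0 2.9 1.9
  endloop
 endfacet
 facet normal 0.547 -0.109 -0.830
  outer loop
   vertex 1.7 3.2 0.2
   vertex 5.7 5.0 2.6
   vertex 4.6 1.0 2.4
  endloop
 endfacet
 facet normal 0.861 -0.100 0.499
  outer loop
   vertex 3.8 4.6 5.8
   vertex 3.3 1.3 6.0
   vertex 5.7 5.0 2.6
  endloop
 endfacet
 facet normal 0.463 0.803 0.375
  outer loop
   vertex 3.8 4.6 5.8
   vertex 5.7 5.0 2.6
   vertex 3.5 5.1 5.1
  endloop
 endfacet
 facet normal -0.740 0.152 0.655
  outer loop
   vertex 3.8 4.6 5.8
   vertex 0.0 2.9 1.9
   vertex 3.3 1.3 6.0
  endloop
 endfacet
 facet normal -0.742 0.352 0.570
  outer loop
   vertex 3.8 4.6 5.8
   vertex 3.5 5.1 5.1
   vertex 0.0 2.9 1.9
  endloop
 endfacet
 facet normal 0.154 0.983 0.096
  outer loop
   vertex 1.7 5.8 0.8
   vertex 3.5 5.1 5.1
   vertex 5.7 5.0 2.6
  endloop
 endfacet
 facet normal -0.720 0.571 0.394
  outer loop
   vertex 1.7 5.8 0.8
   vertex 0.0 2.9 1.9
   vertex 3.5 5.1 5.1
  endloop
 endfacet
 facet normal 0.452 0.165 -0.877
  outer loop
   vertex 1.2 5.1 0.3
   vertex 5.7 5.0 2.6
   vertex 1.7 3.2 0.2
  endloop
 endfacet
 facet normal 0.440 0.292 -0.849
  outer loop
   vertex 1.2 5.1 0.3
   vertex 1.7 5.8 0.8
   vertex 5.7 5.0 2.6
  endloop
 endfacet
 facet normal -0.687 -0.143 -0.712
  outer loop
   vertex 1.2 5.1 0.3
   vertex 1.7 3.2 0.2
   vertex 0.0 2.9 1.9
  endloop
 endfacet
 facet normal -0.842 0.531 0.099
  outer loop
   vertex 1.2 5.1 0.3
   vertex 0.0 2.9 1.9
   vertex 1.7 5.8 0.8
  endloop
 endfacet
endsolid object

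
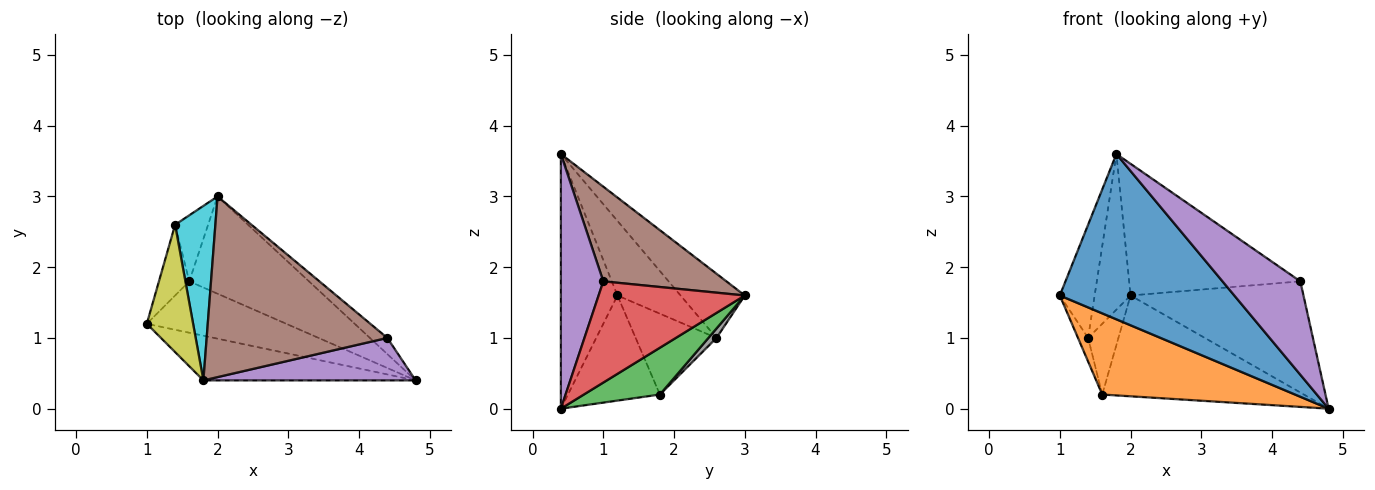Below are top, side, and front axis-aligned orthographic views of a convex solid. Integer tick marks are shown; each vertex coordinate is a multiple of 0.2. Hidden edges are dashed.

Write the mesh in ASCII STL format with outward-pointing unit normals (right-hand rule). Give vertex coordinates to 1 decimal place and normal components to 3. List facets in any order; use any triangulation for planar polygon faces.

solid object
 facet normal -0.299 -0.921 -0.249
  outer loop
   vertex 1.8 0.4 3.6
   vertex 1.0 1.2 1.6
   vertex 4.8 0.4 0.0
  endloop
 endfacet
 facet normal -0.374 -0.784 -0.496
  outer loop
   vertex 1.6 1.8 0.2
   vertex 4.8 0.4 0.0
   vertex 1.0 1.2 1.6
  endloop
 endfacet
 facet normal 0.262 0.694 -0.670
  outer loop
   vertex 1.6 1.8 0.2
   vertex 2.0 3.0 1.6
   vertex 4.8 0.4 0.0
  endloop
 endfacet
 facet normal 0.642 0.759 -0.110
  outer loop
   vertex 4.4 1.0 1.8
   vertex 4.8 0.4 0.0
   vertex 2.0 3.0 1.6
  endloop
 endfacet
 facet normal 0.445 -0.815 0.371
  outer loop
   vertex 4.4 1.0 1.8
   vertex 1.8 0.4 3.6
   vertex 4.8 0.4 0.0
  endloop
 endfacet
 facet normal 0.390 0.542 0.744
  outer loop
   vertex 4.4 1.0 1.8
   vertex 2.0 3.0 1.6
   vertex 1.8 0.4 3.6
  endloop
 endfacet
 facet normal -0.930 0.116 -0.349
  outer loop
   vertex 1.4 2.6 1.0
   vertex 1.6 1.8 0.2
   vertex 1.0 1.2 1.6
  endloop
 endfacet
 facet normal 0.191 0.718 -0.670
  outer loop
   vertex 1.4 2.6 1.0
   vertex 2.0 3.0 1.6
   vertex 1.6 1.8 0.2
  endloop
 endfacet
 facet normal -0.769 0.424 0.478
  outer loop
   vertex 1.4 2.6 1.0
   vertex 1.0 1.2 1.6
   vertex 1.8 0.4 3.6
  endloop
 endfacet
 facet normal -0.766 0.428 0.480
  outer loop
   vertex 1.4 2.6 1.0
   vertex 1.8 0.4 3.6
   vertex 2.0 3.0 1.6
  endloop
 endfacet
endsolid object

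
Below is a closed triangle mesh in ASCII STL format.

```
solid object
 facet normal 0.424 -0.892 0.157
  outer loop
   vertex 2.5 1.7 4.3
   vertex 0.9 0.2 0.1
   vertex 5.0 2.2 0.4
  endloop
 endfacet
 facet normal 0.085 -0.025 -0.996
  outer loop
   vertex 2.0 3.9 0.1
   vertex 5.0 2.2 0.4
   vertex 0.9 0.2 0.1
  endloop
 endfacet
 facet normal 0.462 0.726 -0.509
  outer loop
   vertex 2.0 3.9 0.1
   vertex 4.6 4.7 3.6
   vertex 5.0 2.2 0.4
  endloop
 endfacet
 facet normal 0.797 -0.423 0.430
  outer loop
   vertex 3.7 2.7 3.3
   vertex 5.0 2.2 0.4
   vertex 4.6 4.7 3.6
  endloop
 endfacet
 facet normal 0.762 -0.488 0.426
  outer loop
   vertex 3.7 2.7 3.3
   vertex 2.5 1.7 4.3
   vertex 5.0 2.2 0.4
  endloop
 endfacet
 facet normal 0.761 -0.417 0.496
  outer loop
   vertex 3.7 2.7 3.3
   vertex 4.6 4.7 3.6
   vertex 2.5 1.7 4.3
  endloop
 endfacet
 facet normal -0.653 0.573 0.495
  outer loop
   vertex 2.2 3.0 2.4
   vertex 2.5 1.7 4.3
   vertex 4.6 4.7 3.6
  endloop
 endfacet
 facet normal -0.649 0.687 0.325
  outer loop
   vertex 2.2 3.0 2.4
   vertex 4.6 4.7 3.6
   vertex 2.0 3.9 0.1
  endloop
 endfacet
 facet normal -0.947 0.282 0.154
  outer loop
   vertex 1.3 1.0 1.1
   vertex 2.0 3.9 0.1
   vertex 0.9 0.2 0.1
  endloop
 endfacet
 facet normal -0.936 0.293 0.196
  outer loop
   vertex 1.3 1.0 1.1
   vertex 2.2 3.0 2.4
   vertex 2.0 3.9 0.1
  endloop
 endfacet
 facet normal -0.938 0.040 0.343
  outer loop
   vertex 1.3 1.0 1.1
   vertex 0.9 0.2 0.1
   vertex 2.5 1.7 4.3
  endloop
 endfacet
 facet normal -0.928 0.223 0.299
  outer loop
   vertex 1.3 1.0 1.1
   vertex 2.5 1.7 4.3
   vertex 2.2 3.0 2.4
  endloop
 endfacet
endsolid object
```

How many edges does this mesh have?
18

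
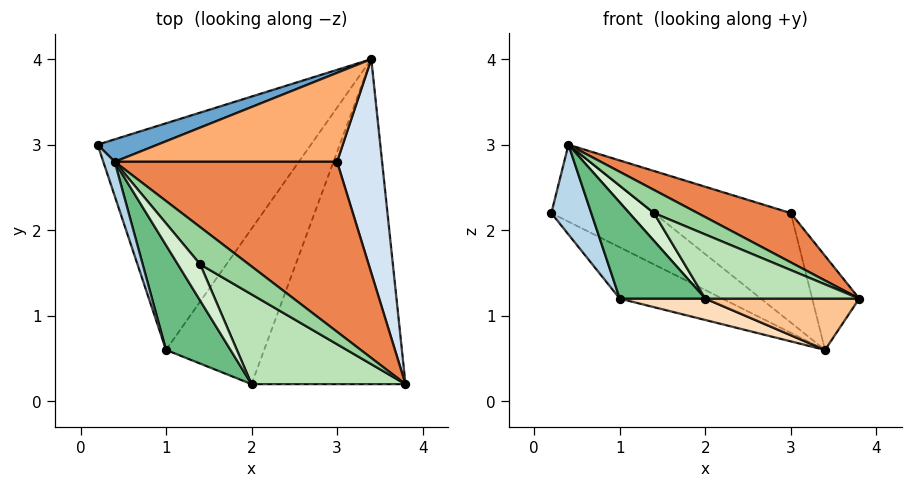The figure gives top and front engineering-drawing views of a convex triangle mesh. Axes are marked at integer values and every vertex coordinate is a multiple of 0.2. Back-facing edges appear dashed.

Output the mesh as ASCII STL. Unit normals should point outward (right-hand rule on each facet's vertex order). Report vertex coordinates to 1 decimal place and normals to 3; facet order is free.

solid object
 facet normal -0.158 0.948 0.276
  outer loop
   vertex 0.4 2.8 3.0
   vertex 3.4 4.0 0.6
   vertex 0.2 3.0 2.2
  endloop
 endfacet
 facet normal -0.486 0.193 -0.852
  outer loop
   vertex 1.0 0.6 1.2
   vertex 0.2 3.0 2.2
   vertex 3.4 4.0 0.6
  endloop
 endfacet
 facet normal -0.921 -0.365 0.139
  outer loop
   vertex 1.0 0.6 1.2
   vertex 0.4 2.8 3.0
   vertex 0.2 3.0 2.2
  endloop
 endfacet
 facet normal 0.926 0.152 0.346
  outer loop
   vertex 3.0 2.8 2.2
   vertex 3.8 0.2 1.2
   vertex 3.4 4.0 0.6
  endloop
 endfacet
 facet normal 0.283 -0.267 0.921
  outer loop
   vertex 3.0 2.8 2.2
   vertex 0.4 2.8 3.0
   vertex 3.8 0.2 1.2
  endloop
 endfacet
 facet normal 0.190 0.762 0.619
  outer loop
   vertex 3.0 2.8 2.2
   vertex 3.4 4.0 0.6
   vertex 0.4 2.8 3.0
  endloop
 endfacet
 facet normal 0.000 -0.156 -0.988
  outer loop
   vertex 2.0 0.2 1.2
   vertex 3.4 4.0 0.6
   vertex 3.8 0.2 1.2
  endloop
 endfacet
 facet normal -0.054 -0.136 -0.989
  outer loop
   vertex 2.0 0.2 1.2
   vertex 1.0 0.6 1.2
   vertex 3.4 4.0 0.6
  endloop
 endfacet
 facet normal -0.261 -0.653 0.711
  outer loop
   vertex 2.0 0.2 1.2
   vertex 0.4 2.8 3.0
   vertex 1.0 0.6 1.2
  endloop
 endfacet
 facet normal 0.046 -0.527 0.848
  outer loop
   vertex 1.4 1.6 2.2
   vertex 3.8 0.2 1.2
   vertex 0.4 2.8 3.0
  endloop
 endfacet
 facet normal 0.000 -0.581 0.814
  outer loop
   vertex 1.4 1.6 2.2
   vertex 2.0 0.2 1.2
   vertex 3.8 0.2 1.2
  endloop
 endfacet
 facet normal -0.093 -0.605 0.791
  outer loop
   vertex 1.4 1.6 2.2
   vertex 0.4 2.8 3.0
   vertex 2.0 0.2 1.2
  endloop
 endfacet
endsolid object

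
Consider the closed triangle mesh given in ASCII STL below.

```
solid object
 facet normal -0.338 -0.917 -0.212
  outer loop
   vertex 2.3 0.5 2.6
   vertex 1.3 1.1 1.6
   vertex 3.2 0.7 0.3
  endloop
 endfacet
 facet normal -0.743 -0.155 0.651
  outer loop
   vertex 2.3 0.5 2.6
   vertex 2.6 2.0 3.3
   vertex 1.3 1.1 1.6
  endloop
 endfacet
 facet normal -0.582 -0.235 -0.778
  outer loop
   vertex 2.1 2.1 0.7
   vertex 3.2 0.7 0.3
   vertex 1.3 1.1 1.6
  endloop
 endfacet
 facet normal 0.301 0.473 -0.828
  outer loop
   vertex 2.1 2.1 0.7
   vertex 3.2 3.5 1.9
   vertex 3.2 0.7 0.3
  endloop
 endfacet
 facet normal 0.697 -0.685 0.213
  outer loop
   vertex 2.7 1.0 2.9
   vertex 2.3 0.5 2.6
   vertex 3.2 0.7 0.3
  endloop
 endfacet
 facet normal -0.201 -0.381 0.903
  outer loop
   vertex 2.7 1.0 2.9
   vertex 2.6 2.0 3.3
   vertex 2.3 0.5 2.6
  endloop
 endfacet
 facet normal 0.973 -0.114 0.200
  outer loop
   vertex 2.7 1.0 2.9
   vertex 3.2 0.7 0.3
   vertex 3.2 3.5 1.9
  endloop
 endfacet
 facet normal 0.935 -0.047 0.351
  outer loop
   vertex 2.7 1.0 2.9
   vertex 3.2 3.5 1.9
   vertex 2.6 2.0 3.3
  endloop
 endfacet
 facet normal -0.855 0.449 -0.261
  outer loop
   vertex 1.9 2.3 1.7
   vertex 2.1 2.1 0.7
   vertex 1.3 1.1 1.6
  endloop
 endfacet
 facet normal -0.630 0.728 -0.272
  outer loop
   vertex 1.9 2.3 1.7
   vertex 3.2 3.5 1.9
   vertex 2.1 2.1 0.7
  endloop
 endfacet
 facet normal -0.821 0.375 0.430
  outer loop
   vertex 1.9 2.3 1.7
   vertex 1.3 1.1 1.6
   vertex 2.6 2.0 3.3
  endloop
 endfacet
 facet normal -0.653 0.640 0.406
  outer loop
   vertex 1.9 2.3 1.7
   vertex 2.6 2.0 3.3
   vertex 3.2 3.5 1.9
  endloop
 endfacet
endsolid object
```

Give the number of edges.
18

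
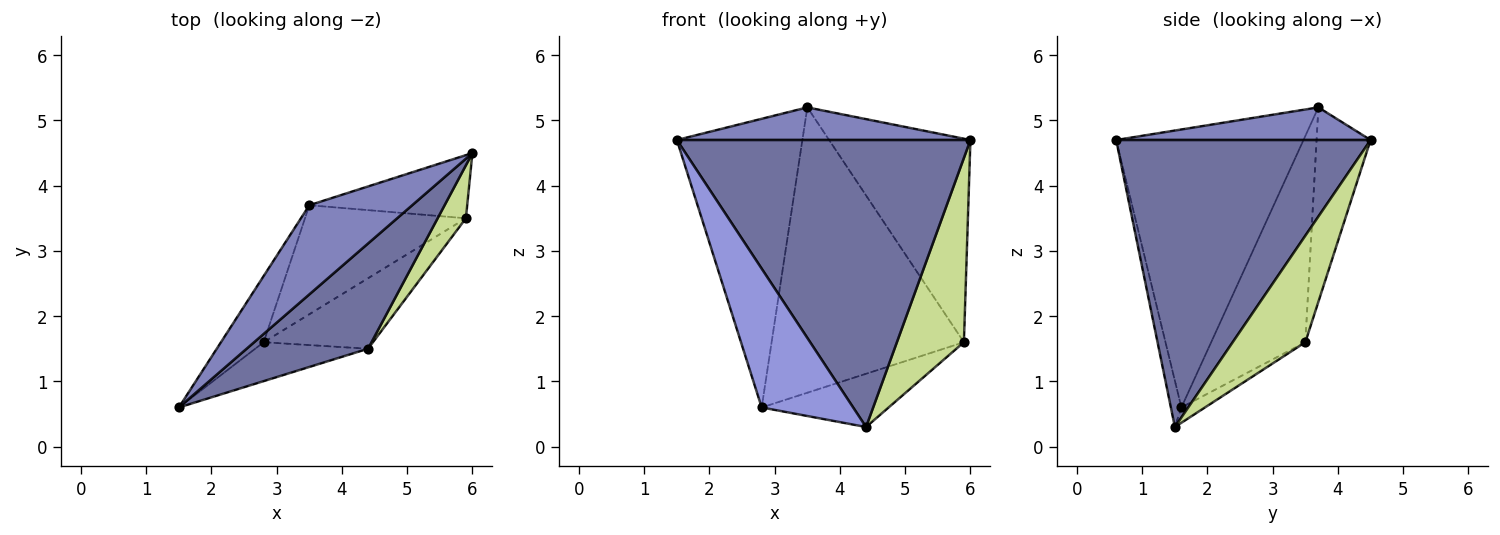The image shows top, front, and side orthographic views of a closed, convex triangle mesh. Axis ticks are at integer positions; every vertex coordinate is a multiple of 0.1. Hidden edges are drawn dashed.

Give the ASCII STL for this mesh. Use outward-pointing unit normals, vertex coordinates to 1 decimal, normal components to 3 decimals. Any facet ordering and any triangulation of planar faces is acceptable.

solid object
 facet normal 0.631 -0.728 0.267
  outer loop
   vertex 4.4 1.5 0.3
   vertex 6.0 4.5 4.7
   vertex 1.5 0.6 4.7
  endloop
 endfacet
 facet normal 0.285 -0.329 0.900
  outer loop
   vertex 3.5 3.7 5.2
   vertex 1.5 0.6 4.7
   vertex 6.0 4.5 4.7
  endloop
 endfacet
 facet normal -0.110 -0.957 -0.268
  outer loop
   vertex 2.8 1.6 0.6
   vertex 4.4 1.5 0.3
   vertex 1.5 0.6 4.7
  endloop
 endfacet
 facet normal -0.824 0.552 -0.127
  outer loop
   vertex 2.8 1.6 0.6
   vertex 1.5 0.6 4.7
   vertex 3.5 3.7 5.2
  endloop
 endfacet
 facet normal -0.343 0.897 -0.278
  outer loop
   vertex 5.9 3.5 1.6
   vertex 3.5 3.7 5.2
   vertex 6.0 4.5 4.7
  endloop
 endfacet
 facet normal -0.416 0.850 -0.325
  outer loop
   vertex 5.9 3.5 1.6
   vertex 2.8 1.6 0.6
   vertex 3.5 3.7 5.2
  endloop
 endfacet
 facet normal 0.721 -0.665 0.191
  outer loop
   vertex 5.9 3.5 1.6
   vertex 6.0 4.5 4.7
   vertex 4.4 1.5 0.3
  endloop
 endfacet
 facet normal -0.111 0.599 -0.793
  outer loop
   vertex 5.9 3.5 1.6
   vertex 4.4 1.5 0.3
   vertex 2.8 1.6 0.6
  endloop
 endfacet
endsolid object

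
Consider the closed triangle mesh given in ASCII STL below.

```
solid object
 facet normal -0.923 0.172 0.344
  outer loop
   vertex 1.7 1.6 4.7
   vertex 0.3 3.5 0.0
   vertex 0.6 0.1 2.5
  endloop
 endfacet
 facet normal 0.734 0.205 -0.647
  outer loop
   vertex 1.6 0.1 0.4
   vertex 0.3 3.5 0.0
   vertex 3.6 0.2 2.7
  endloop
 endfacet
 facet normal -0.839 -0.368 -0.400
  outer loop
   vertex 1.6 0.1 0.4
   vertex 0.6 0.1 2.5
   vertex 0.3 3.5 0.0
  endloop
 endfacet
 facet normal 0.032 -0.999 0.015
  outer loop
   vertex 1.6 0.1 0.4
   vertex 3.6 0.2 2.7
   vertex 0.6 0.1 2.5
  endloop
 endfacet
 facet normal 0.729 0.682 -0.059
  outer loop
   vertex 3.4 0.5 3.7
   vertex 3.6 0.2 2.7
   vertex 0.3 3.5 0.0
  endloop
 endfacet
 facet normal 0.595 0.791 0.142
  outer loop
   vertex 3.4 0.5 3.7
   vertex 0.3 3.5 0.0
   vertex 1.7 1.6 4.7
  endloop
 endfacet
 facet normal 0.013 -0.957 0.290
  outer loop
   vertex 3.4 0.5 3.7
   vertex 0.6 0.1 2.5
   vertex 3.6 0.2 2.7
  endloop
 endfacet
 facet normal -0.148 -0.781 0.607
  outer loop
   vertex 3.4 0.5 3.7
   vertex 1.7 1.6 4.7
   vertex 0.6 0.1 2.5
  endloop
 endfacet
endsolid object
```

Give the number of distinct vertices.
6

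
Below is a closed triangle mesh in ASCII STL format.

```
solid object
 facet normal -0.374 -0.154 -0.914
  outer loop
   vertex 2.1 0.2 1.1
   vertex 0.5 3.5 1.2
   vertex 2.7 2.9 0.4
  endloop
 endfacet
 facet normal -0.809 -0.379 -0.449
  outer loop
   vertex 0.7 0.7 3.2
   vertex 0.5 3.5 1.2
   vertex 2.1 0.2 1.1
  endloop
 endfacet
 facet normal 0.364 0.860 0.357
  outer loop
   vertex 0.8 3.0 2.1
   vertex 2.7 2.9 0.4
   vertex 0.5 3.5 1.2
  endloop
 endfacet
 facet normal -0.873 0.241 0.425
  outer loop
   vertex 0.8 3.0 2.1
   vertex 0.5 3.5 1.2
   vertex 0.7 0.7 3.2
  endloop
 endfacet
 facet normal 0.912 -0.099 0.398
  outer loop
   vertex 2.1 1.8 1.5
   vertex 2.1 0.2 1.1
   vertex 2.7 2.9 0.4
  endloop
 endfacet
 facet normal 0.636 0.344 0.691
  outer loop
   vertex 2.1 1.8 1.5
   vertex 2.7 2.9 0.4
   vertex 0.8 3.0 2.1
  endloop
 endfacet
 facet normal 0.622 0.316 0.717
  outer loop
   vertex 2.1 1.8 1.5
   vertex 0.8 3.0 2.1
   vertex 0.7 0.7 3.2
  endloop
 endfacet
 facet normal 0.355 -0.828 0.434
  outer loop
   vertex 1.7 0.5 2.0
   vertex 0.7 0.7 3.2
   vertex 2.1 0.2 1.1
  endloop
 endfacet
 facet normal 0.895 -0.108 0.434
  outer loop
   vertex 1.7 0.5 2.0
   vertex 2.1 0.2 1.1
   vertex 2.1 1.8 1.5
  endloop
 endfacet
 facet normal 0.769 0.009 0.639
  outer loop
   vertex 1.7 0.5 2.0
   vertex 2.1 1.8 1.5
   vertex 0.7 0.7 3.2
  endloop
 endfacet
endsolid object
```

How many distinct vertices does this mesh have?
7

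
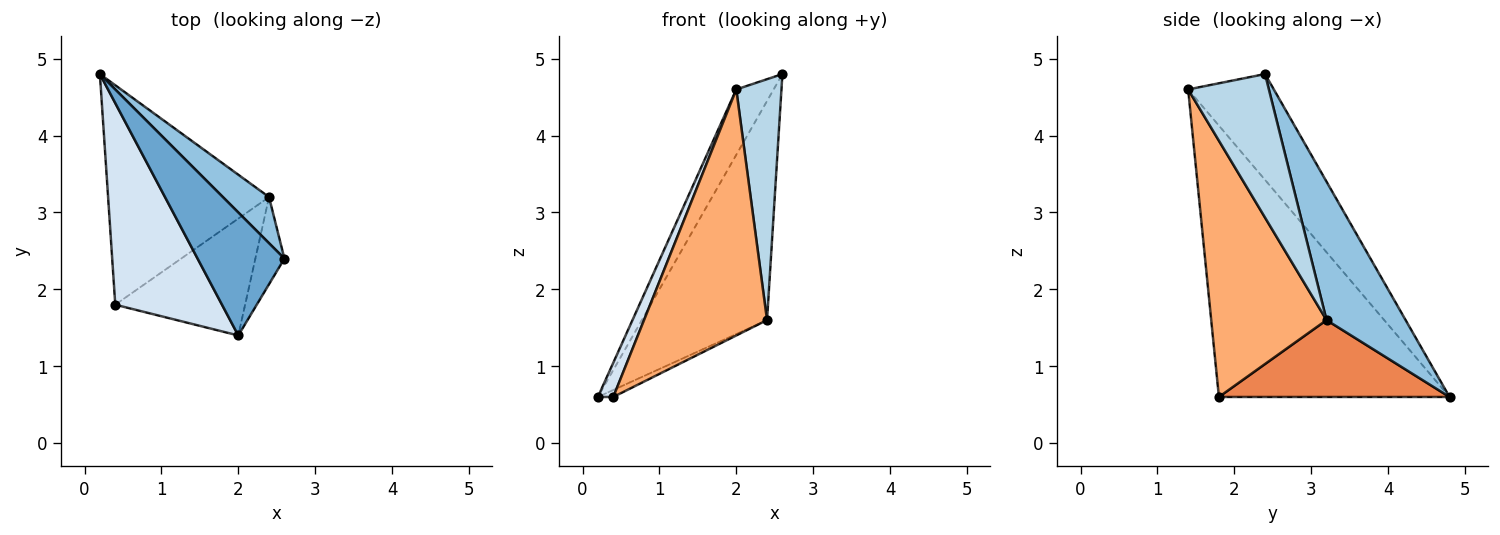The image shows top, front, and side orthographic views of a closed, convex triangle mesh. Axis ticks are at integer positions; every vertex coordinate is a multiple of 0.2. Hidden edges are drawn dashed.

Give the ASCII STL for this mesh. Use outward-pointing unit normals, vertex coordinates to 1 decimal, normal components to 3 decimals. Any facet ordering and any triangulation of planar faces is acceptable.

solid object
 facet normal -0.733 0.319 0.601
  outer loop
   vertex 2.0 1.4 4.6
   vertex 2.6 2.4 4.8
   vertex 0.2 4.8 0.6
  endloop
 endfacet
 facet normal 0.526 0.832 0.175
  outer loop
   vertex 2.4 3.2 1.6
   vertex 0.2 4.8 0.6
   vertex 2.6 2.4 4.8
  endloop
 endfacet
 facet normal 0.859 -0.481 -0.174
  outer loop
   vertex 2.4 3.2 1.6
   vertex 2.6 2.4 4.8
   vertex 2.0 1.4 4.6
  endloop
 endfacet
 facet normal -0.929 -0.062 0.365
  outer loop
   vertex 0.4 1.8 0.6
   vertex 2.0 1.4 4.6
   vertex 0.2 4.8 0.6
  endloop
 endfacet
 facet normal 0.431 0.029 -0.902
  outer loop
   vertex 0.4 1.8 0.6
   vertex 0.2 4.8 0.6
   vertex 2.4 3.2 1.6
  endloop
 endfacet
 facet normal 0.646 -0.689 -0.327
  outer loop
   vertex 0.4 1.8 0.6
   vertex 2.4 3.2 1.6
   vertex 2.0 1.4 4.6
  endloop
 endfacet
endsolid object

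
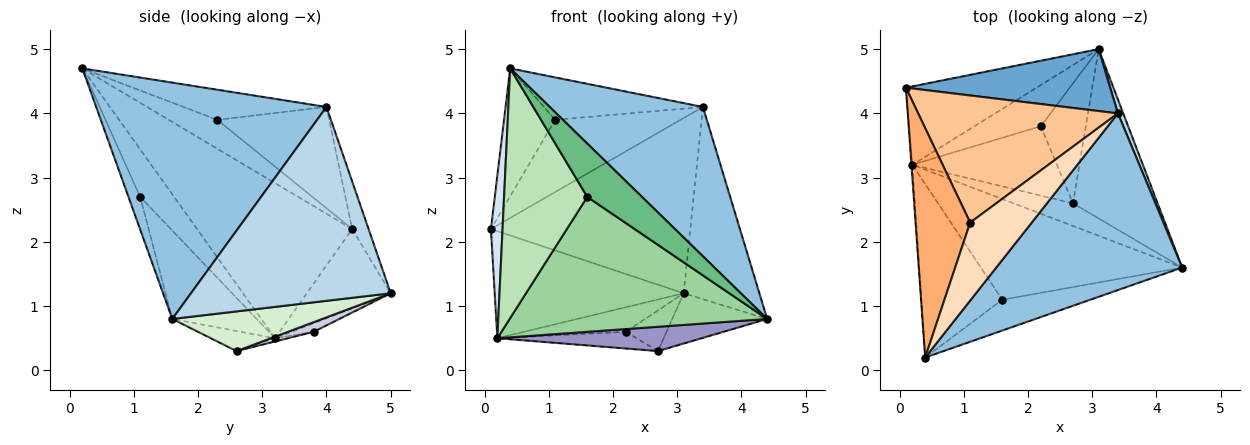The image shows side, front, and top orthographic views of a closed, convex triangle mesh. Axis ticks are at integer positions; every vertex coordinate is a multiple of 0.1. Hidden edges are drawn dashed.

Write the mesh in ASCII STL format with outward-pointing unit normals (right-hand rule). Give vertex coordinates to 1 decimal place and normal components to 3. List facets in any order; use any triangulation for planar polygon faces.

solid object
 facet normal -0.077 0.940 0.332
  outer loop
   vertex 3.4 4.0 4.1
   vertex 3.1 5.0 1.2
   vertex 0.1 4.4 2.2
  endloop
 endfacet
 facet normal 0.696 -0.463 0.548
  outer loop
   vertex 3.4 4.0 4.1
   vertex 0.4 0.2 4.7
   vertex 4.4 1.6 0.8
  endloop
 endfacet
 facet normal 0.935 0.354 0.026
  outer loop
   vertex 3.4 4.0 4.1
   vertex 4.4 1.6 0.8
   vertex 3.1 5.0 1.2
  endloop
 endfacet
 facet normal -0.997 -0.075 -0.006
  outer loop
   vertex 0.2 3.2 0.5
   vertex 0.4 0.2 4.7
   vertex 0.1 4.4 2.2
  endloop
 endfacet
 facet normal -0.337 0.760 -0.556
  outer loop
   vertex 0.2 3.2 0.5
   vertex 0.1 4.4 2.2
   vertex 3.1 5.0 1.2
  endloop
 endfacet
 facet normal -0.420 0.442 0.793
  outer loop
   vertex 1.1 2.3 3.9
   vertex 0.1 4.4 2.2
   vertex 0.4 0.2 4.7
  endloop
 endfacet
 facet normal -0.403 0.452 0.796
  outer loop
   vertex 1.1 2.3 3.9
   vertex 3.4 4.0 4.1
   vertex 0.1 4.4 2.2
  endloop
 endfacet
 facet normal -0.395 0.439 0.807
  outer loop
   vertex 1.1 2.3 3.9
   vertex 0.4 0.2 4.7
   vertex 3.4 4.0 4.1
  endloop
 endfacet
 facet normal -0.182 -0.851 -0.492
  outer loop
   vertex 1.6 1.1 2.7
   vertex 4.4 1.6 0.8
   vertex 0.4 0.2 4.7
  endloop
 endfacet
 facet normal -0.254 -0.775 -0.578
  outer loop
   vertex 1.6 1.1 2.7
   vertex 0.2 3.2 0.5
   vertex 4.4 1.6 0.8
  endloop
 endfacet
 facet normal -0.318 -0.779 -0.541
  outer loop
   vertex 1.6 1.1 2.7
   vertex 0.4 0.2 4.7
   vertex 0.2 3.2 0.5
  endloop
 endfacet
 facet normal 0.410 0.260 -0.874
  outer loop
   vertex 2.7 2.6 0.3
   vertex 3.1 5.0 1.2
   vertex 4.4 1.6 0.8
  endloop
 endfacet
 facet normal -0.224 -0.713 -0.664
  outer loop
   vertex 2.7 2.6 0.3
   vertex 4.4 1.6 0.8
   vertex 0.2 3.2 0.5
  endloop
 endfacet
 facet normal -0.110 0.509 -0.853
  outer loop
   vertex 2.2 3.8 0.6
   vertex 0.2 3.2 0.5
   vertex 3.1 5.0 1.2
  endloop
 endfacet
 facet normal 0.199 0.315 -0.928
  outer loop
   vertex 2.2 3.8 0.6
   vertex 3.1 5.0 1.2
   vertex 2.7 2.6 0.3
  endloop
 endfacet
 facet normal -0.022 0.234 -0.972
  outer loop
   vertex 2.2 3.8 0.6
   vertex 2.7 2.6 0.3
   vertex 0.2 3.2 0.5
  endloop
 endfacet
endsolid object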